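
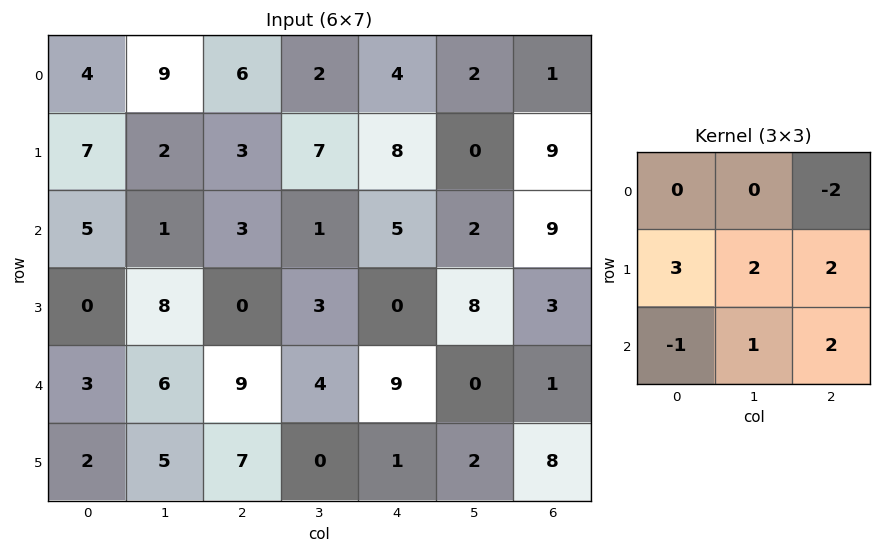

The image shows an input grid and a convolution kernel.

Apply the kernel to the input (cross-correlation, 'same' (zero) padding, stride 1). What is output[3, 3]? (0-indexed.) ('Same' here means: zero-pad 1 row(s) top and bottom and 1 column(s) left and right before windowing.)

The receptive field on the zero-padded input at this output position is [3 1 5 / 0 3 0 / 9 4 9]. Elementwise product with the kernel and sum: 5·-2 + 0·3 + 3·2 + 0·2 + 9·-1 + 4·1 + 9·2.

9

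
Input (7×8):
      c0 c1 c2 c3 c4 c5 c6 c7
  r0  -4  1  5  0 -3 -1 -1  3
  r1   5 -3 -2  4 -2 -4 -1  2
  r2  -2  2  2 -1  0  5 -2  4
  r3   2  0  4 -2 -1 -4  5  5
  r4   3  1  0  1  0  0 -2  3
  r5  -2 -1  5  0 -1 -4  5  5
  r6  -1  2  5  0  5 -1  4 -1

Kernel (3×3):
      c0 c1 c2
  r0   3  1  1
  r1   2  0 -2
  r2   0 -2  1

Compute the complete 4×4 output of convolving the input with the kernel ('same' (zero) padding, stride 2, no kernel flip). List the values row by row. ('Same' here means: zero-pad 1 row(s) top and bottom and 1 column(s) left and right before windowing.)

-15 10 2 -4
-6 -11 -8 -14
3 -8 -11 -13
-7 6 -3 -2

Output[0,0]: The receptive field on the zero-padded input at this output position is [0 0 0 / 0 -4 1 / 0 5 -3]. Elementwise product with the kernel and sum: 0·3 + 0·1 + 0·1 + 0·2 + 1·-2 + 5·-2 + -3·1.
Output[0,1]: The receptive field on the zero-padded input at this output position is [0 0 0 / 1 5 0 / -3 -2 4]. Elementwise product with the kernel and sum: 0·3 + 0·1 + 0·1 + 1·2 + 0·-2 + -2·-2 + 4·1.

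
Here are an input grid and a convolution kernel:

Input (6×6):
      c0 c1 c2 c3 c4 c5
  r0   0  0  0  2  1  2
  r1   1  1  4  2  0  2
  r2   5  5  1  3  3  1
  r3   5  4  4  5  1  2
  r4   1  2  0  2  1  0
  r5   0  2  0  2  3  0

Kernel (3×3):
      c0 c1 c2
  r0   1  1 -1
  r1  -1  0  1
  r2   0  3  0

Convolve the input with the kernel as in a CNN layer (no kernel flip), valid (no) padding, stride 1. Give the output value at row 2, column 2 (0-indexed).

The receptive field on the input at this output position is [1 3 3 / 4 5 1 / 0 2 1]. Elementwise product with the kernel and sum: 1·1 + 3·1 + 3·-1 + 4·-1 + 1·1 + 2·3.

4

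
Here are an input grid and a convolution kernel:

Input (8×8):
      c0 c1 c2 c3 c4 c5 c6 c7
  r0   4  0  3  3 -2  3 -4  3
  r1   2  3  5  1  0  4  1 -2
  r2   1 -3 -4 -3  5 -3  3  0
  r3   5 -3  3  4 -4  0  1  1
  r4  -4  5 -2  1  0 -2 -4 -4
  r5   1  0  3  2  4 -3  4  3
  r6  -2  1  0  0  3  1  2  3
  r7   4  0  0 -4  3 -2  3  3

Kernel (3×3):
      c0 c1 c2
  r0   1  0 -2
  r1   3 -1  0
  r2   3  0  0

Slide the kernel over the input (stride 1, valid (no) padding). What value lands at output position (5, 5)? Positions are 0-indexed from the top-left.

The receptive field on the input at this output position is [-3 4 3 / 1 2 3 / -2 3 3]. Elementwise product with the kernel and sum: -3·1 + 3·-2 + 1·3 + 2·-1 + -2·3.

-14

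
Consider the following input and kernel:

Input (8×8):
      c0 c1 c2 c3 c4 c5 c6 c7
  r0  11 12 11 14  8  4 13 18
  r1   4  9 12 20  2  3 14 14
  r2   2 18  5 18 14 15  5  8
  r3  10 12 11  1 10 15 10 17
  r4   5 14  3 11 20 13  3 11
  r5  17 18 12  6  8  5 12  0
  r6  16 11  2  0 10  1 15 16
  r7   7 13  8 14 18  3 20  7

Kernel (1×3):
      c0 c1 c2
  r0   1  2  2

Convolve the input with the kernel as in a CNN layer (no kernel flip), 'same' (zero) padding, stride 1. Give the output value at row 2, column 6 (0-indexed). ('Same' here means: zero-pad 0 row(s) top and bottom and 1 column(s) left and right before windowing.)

41

The receptive field on the zero-padded input at this output position is [15 5 8]. Elementwise product with the kernel and sum: 15·1 + 5·2 + 8·2.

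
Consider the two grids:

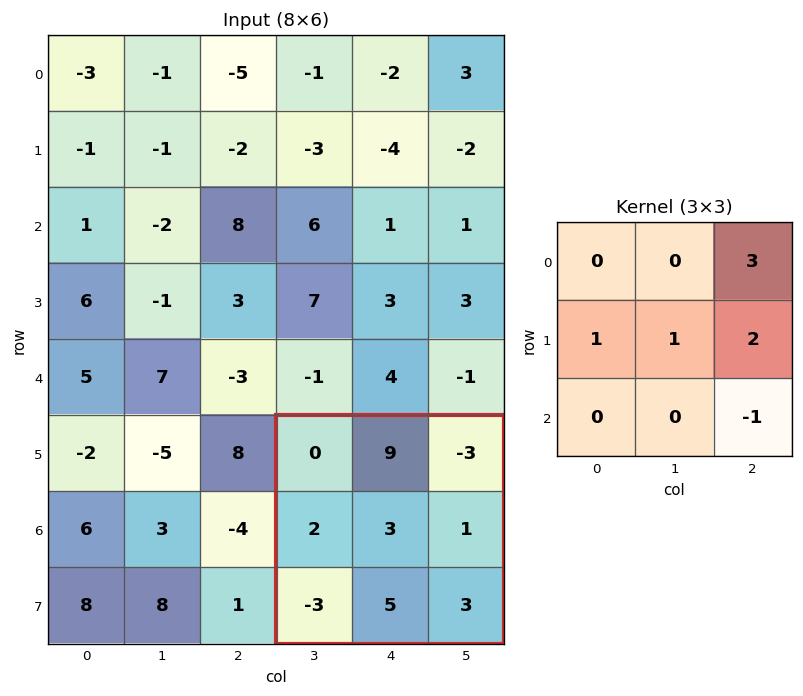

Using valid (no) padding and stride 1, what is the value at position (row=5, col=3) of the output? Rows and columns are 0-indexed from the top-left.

-5

The receptive field on the input at this output position is [0 9 -3 / 2 3 1 / -3 5 3]. Elementwise product with the kernel and sum: -3·3 + 2·1 + 3·1 + 1·2 + 3·-1.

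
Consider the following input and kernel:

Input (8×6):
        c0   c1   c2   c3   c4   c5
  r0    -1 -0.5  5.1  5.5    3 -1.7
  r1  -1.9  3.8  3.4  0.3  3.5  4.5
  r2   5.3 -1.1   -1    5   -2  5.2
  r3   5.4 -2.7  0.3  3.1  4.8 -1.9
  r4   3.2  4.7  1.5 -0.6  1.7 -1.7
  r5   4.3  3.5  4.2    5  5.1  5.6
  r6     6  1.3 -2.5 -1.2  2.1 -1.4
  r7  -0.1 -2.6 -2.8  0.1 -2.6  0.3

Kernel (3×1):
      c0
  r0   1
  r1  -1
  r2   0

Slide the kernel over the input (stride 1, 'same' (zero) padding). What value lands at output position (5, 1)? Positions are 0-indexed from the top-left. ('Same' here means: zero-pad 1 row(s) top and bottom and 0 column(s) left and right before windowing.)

The receptive field on the zero-padded input at this output position is [4.7 / 3.5 / 1.3]. Elementwise product with the kernel and sum: 4.7·1 + 3.5·-1.

1.2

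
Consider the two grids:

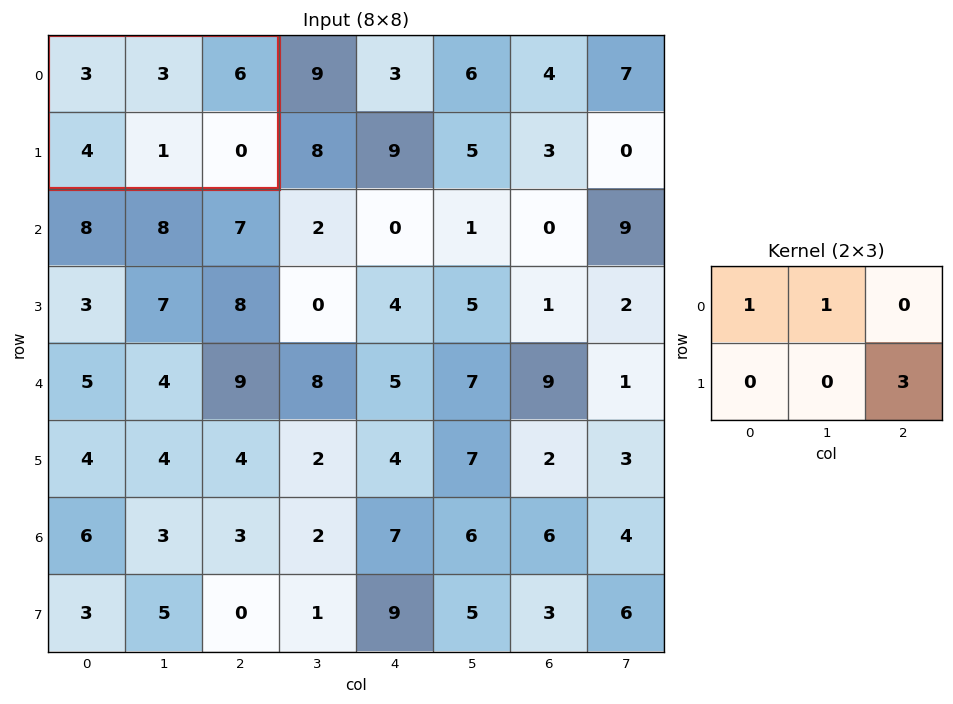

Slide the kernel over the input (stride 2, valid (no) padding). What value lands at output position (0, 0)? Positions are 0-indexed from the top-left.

6

The receptive field on the input at this output position is [3 3 6 / 4 1 0]. Elementwise product with the kernel and sum: 3·1 + 3·1 + 0·3.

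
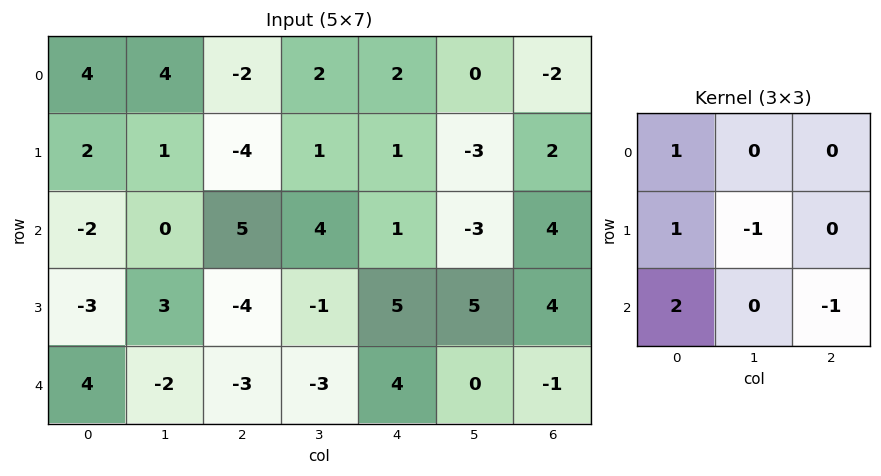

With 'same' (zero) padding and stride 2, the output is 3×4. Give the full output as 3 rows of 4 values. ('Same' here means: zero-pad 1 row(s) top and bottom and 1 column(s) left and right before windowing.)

-5 7 5 -4
-1 3 -3 0
-4 4 -8 6

Output[0,0]: The receptive field on the zero-padded input at this output position is [0 0 0 / 0 4 4 / 0 2 1]. Elementwise product with the kernel and sum: 0·1 + 0·1 + 4·-1 + 0·2 + 1·-1.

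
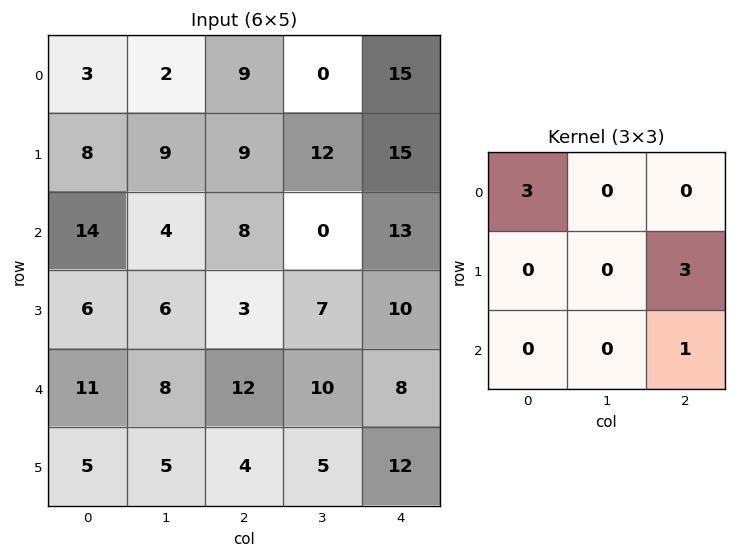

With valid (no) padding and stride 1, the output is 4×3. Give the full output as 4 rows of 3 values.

44 42 85
51 34 76
63 43 62
58 53 45

Output[0,0]: The receptive field on the input at this output position is [3 2 9 / 8 9 9 / 14 4 8]. Elementwise product with the kernel and sum: 3·3 + 9·3 + 8·1.
Output[0,1]: The receptive field on the input at this output position is [2 9 0 / 9 9 12 / 4 8 0]. Elementwise product with the kernel and sum: 2·3 + 12·3 + 0·1.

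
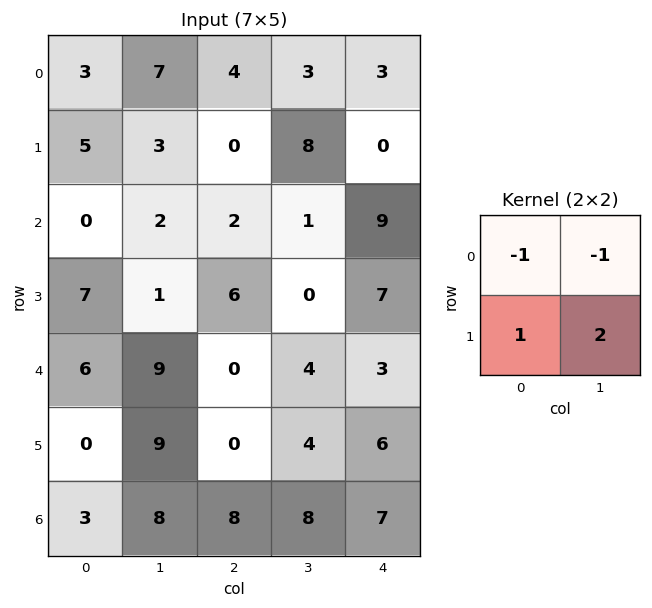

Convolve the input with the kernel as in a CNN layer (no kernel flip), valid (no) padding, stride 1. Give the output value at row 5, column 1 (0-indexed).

The receptive field on the input at this output position is [9 0 / 8 8]. Elementwise product with the kernel and sum: 9·-1 + 0·-1 + 8·1 + 8·2.

15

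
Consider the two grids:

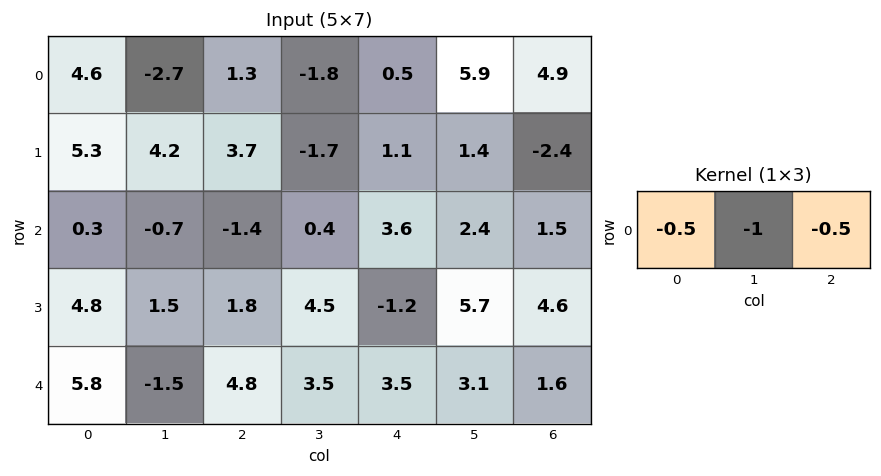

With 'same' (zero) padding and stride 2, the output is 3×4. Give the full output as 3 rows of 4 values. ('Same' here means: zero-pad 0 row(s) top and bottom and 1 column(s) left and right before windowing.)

Output[0,0]: The receptive field on the zero-padded input at this output position is [0 4.6 -2.7]. Elementwise product with the kernel and sum: 0·-0.5 + 4.6·-1 + -2.7·-0.5.

-3.25 0.95 -2.55 -7.85
0.05 1.55 -5 -2.7
-5.05 -5.8 -6.8 -3.15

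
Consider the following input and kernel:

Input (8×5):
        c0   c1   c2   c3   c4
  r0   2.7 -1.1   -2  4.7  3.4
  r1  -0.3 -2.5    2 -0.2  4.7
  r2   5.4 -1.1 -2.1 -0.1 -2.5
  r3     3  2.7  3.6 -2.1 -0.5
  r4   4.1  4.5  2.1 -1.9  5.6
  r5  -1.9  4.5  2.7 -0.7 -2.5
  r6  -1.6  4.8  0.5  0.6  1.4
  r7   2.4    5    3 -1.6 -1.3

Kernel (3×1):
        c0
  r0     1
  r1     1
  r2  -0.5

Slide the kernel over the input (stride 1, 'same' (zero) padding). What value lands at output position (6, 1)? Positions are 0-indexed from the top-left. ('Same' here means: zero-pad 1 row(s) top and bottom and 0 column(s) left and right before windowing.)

6.8

The receptive field on the zero-padded input at this output position is [4.5 / 4.8 / 5]. Elementwise product with the kernel and sum: 4.5·1 + 4.8·1 + 5·-0.5.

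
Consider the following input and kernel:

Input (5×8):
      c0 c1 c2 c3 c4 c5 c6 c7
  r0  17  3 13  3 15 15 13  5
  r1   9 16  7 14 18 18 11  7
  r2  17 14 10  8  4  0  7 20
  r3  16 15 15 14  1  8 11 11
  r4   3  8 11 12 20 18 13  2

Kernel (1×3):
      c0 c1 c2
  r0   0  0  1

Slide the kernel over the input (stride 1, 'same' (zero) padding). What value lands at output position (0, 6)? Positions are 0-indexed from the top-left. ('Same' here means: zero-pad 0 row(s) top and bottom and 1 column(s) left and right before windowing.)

The receptive field on the zero-padded input at this output position is [15 13 5]. Elementwise product with the kernel and sum: 5·1.

5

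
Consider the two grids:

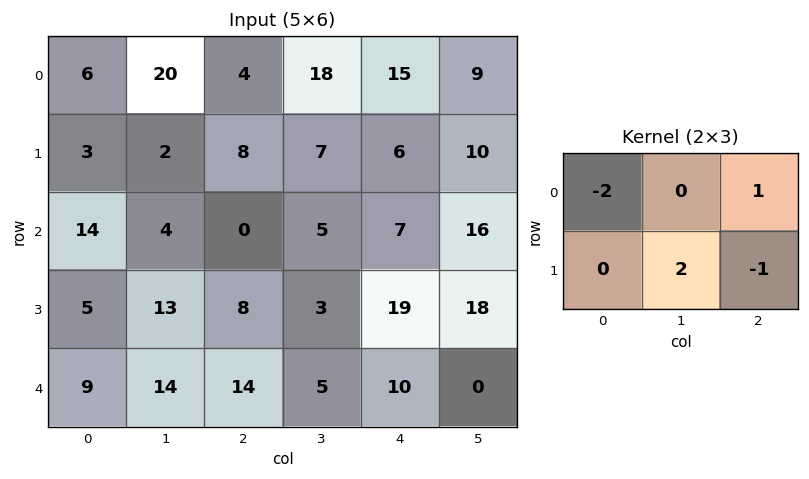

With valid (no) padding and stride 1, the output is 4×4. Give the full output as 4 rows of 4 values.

Output[0,0]: The receptive field on the input at this output position is [6 20 4 / 3 2 8]. Elementwise product with the kernel and sum: 6·-2 + 4·1 + 2·2 + 8·-1.
Output[0,1]: The receptive field on the input at this output position is [20 4 18 / 2 8 7]. Elementwise product with the kernel and sum: 20·-2 + 18·1 + 8·2 + 7·-1.

-12 -13 15 -25
10 -2 -7 -6
-10 10 -6 26
12 0 3 32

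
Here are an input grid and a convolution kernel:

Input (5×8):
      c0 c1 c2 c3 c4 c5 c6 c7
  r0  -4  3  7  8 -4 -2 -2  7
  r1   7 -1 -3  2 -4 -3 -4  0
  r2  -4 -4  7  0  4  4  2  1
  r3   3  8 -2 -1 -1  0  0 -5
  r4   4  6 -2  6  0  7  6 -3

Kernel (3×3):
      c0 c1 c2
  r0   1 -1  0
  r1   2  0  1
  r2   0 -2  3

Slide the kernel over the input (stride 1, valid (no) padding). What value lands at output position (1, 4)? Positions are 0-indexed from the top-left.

The receptive field on the input at this output position is [-4 -3 -4 / 4 4 2 / -1 0 0]. Elementwise product with the kernel and sum: -4·1 + -3·-1 + 4·2 + 2·1 + 0·-2 + 0·3.

9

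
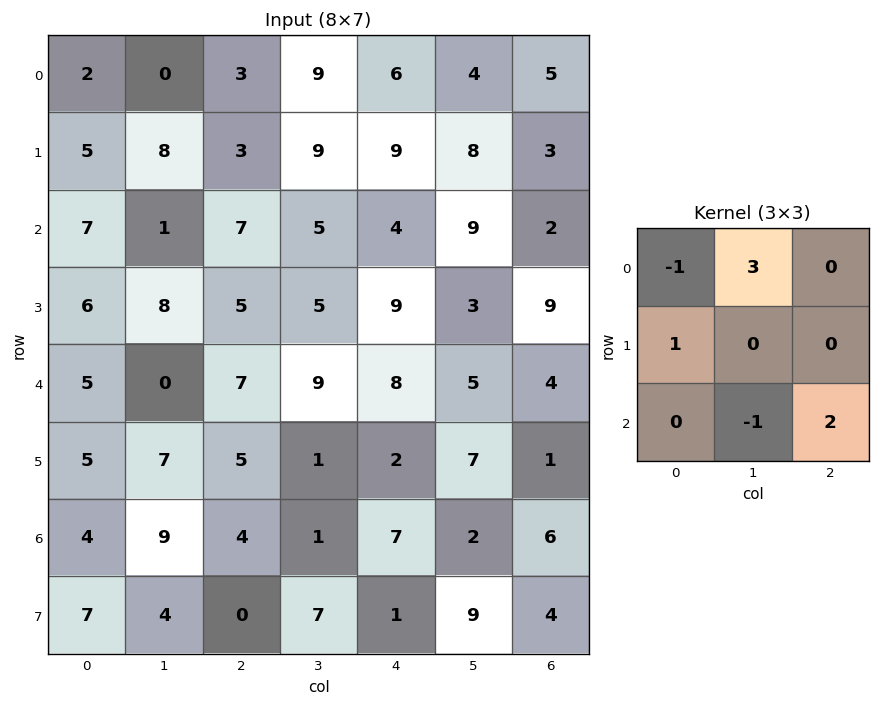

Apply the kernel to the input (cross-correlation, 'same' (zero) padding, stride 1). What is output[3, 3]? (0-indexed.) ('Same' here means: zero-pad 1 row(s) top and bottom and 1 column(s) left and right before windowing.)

The receptive field on the zero-padded input at this output position is [7 5 4 / 5 5 9 / 7 9 8]. Elementwise product with the kernel and sum: 7·-1 + 5·3 + 5·1 + 9·-1 + 8·2.

20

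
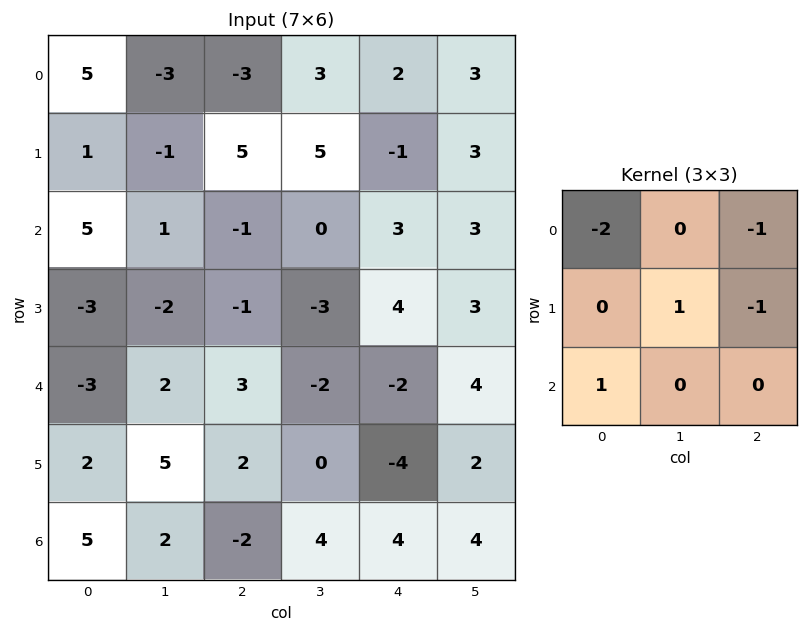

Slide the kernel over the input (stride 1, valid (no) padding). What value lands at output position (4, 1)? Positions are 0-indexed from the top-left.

The receptive field on the input at this output position is [2 3 -2 / 5 2 0 / 2 -2 4]. Elementwise product with the kernel and sum: 2·-2 + -2·-1 + 2·1 + 0·-1 + 2·1.

2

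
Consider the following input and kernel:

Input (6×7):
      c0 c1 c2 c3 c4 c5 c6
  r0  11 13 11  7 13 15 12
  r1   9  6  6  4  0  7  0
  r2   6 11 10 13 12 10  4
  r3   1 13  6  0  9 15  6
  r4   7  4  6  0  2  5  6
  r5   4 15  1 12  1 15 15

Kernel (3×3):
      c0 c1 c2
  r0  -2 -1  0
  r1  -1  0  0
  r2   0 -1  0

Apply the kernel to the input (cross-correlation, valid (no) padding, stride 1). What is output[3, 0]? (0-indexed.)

The receptive field on the input at this output position is [1 13 6 / 7 4 6 / 4 15 1]. Elementwise product with the kernel and sum: 1·-2 + 13·-1 + 7·-1 + 15·-1.

-37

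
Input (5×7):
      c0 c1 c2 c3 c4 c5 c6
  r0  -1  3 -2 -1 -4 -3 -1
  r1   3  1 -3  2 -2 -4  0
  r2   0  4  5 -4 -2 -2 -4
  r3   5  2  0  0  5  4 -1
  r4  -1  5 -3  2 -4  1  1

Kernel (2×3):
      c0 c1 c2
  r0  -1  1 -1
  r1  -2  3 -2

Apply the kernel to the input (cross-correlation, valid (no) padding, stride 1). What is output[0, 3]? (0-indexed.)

-2

The receptive field on the input at this output position is [-1 -4 -3 / 2 -2 -4]. Elementwise product with the kernel and sum: -1·-1 + -4·1 + -3·-1 + 2·-2 + -2·3 + -4·-2.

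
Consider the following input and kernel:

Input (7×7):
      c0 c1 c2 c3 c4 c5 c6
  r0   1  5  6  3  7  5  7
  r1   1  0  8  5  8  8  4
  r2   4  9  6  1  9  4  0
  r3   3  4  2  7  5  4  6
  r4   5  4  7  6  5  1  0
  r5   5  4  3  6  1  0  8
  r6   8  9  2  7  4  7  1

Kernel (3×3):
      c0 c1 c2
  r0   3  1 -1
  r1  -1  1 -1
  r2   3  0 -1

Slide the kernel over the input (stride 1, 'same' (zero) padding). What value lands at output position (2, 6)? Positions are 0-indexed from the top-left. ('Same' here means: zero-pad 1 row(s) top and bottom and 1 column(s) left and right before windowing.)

The receptive field on the zero-padded input at this output position is [8 4 0 / 4 0 0 / 4 6 0]. Elementwise product with the kernel and sum: 8·3 + 4·1 + 0·-1 + 4·-1 + 0·1 + 0·-1 + 4·3 + 0·-1.

36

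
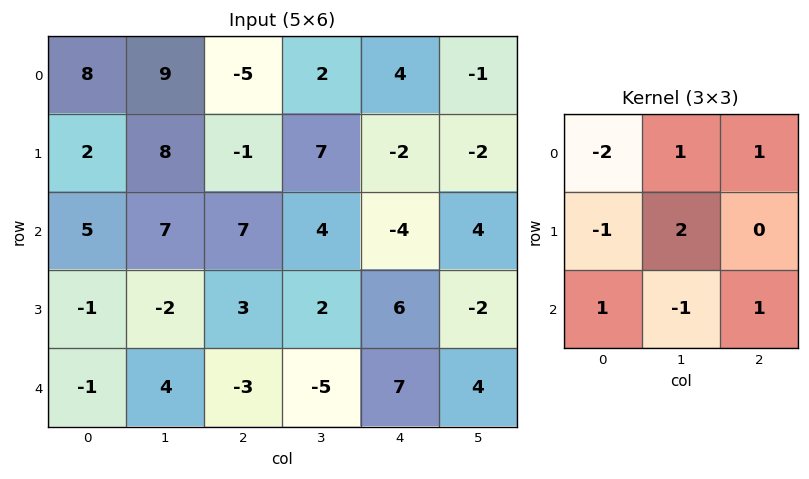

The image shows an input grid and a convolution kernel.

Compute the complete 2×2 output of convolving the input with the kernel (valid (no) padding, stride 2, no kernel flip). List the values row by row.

7 30
-7 -4

Output[0,0]: The receptive field on the input at this output position is [8 9 -5 / 2 8 -1 / 5 7 7]. Elementwise product with the kernel and sum: 8·-2 + 9·1 + -5·1 + 2·-1 + 8·2 + 5·1 + 7·-1 + 7·1.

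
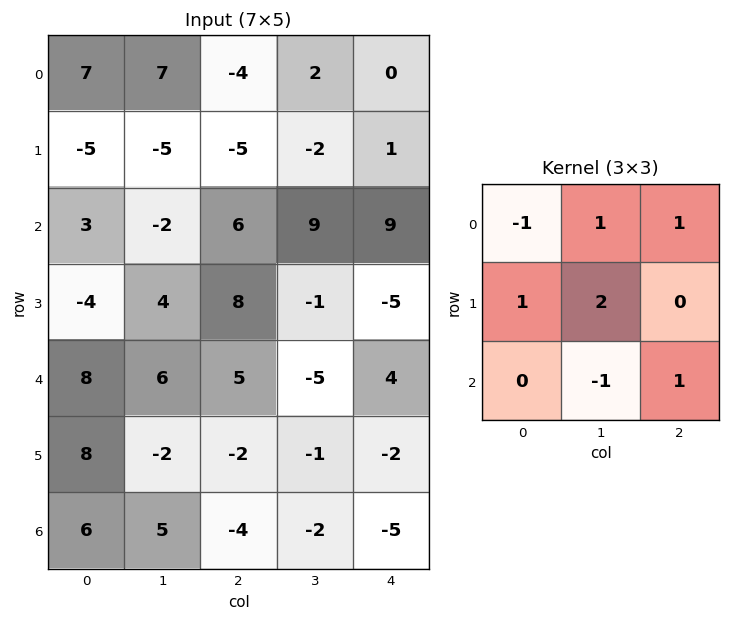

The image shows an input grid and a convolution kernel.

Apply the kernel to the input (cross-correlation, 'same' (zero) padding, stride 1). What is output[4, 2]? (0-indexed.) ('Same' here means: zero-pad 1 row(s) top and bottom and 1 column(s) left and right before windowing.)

20

The receptive field on the zero-padded input at this output position is [4 8 -1 / 6 5 -5 / -2 -2 -1]. Elementwise product with the kernel and sum: 4·-1 + 8·1 + -1·1 + 6·1 + 5·2 + -2·-1 + -1·1.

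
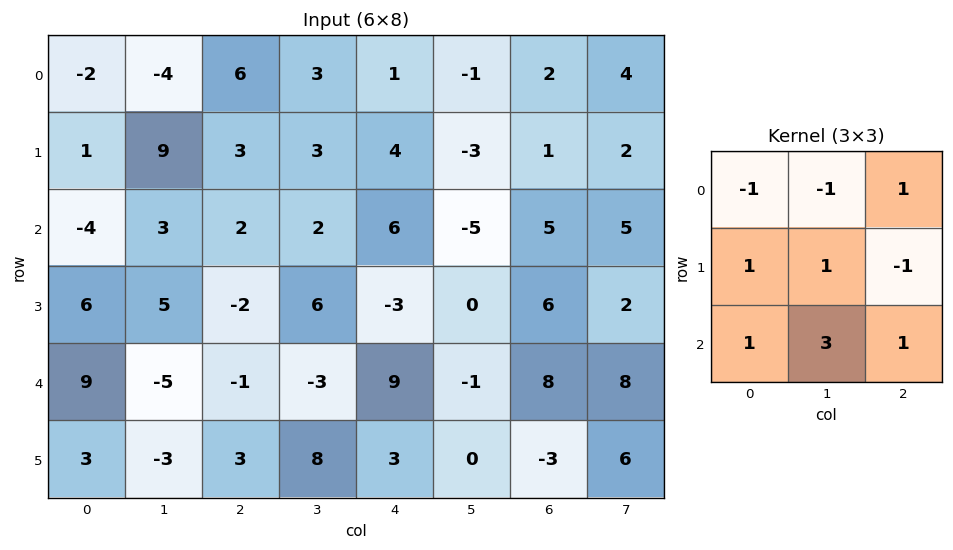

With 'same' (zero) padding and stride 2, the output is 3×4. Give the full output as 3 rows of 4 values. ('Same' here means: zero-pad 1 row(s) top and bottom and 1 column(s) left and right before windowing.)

14 20 17 -1
24 -1 0 19
19 14 21 -8

Output[0,0]: The receptive field on the zero-padded input at this output position is [0 0 0 / 0 -2 -4 / 0 1 9]. Elementwise product with the kernel and sum: 0·-1 + 0·-1 + 0·1 + 0·1 + -2·1 + -4·-1 + 0·1 + 1·3 + 9·1.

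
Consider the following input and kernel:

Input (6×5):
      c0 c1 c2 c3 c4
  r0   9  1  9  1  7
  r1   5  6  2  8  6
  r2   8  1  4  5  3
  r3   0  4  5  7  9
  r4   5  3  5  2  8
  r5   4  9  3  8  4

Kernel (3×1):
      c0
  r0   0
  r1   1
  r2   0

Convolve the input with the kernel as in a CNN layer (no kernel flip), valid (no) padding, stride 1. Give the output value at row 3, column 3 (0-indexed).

2

The receptive field on the input at this output position is [7 / 2 / 8]. Elementwise product with the kernel and sum: 2·1.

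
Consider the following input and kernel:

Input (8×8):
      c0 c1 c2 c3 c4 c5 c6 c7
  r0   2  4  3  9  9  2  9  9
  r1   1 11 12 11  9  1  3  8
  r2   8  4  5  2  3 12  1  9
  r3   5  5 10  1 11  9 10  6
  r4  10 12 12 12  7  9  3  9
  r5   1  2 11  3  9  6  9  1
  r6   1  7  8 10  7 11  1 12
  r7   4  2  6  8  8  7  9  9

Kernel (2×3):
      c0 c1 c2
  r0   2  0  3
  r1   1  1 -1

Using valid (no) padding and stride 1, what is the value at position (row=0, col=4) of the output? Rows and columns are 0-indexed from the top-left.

The receptive field on the input at this output position is [9 2 9 / 9 1 3]. Elementwise product with the kernel and sum: 9·2 + 9·3 + 9·1 + 1·1 + 3·-1.

52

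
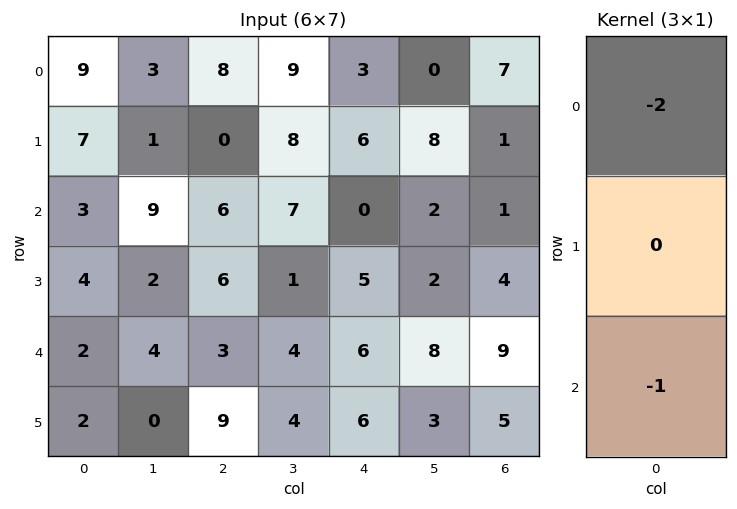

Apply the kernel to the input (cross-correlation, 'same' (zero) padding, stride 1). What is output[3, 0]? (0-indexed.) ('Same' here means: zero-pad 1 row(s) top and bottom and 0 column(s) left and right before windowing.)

-8

The receptive field on the zero-padded input at this output position is [3 / 4 / 2]. Elementwise product with the kernel and sum: 3·-2 + 2·-1.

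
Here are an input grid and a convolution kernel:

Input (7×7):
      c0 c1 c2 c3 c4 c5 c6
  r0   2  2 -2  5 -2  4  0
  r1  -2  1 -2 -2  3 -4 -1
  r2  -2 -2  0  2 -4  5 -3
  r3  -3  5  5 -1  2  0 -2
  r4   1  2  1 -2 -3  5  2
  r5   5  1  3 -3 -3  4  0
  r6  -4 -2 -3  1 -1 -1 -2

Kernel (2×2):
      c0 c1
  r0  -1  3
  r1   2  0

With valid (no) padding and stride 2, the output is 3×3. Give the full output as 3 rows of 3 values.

Output[0,0]: The receptive field on the input at this output position is [2 2 / -2 1]. Elementwise product with the kernel and sum: 2·-1 + 2·3 + -2·2.
Output[0,1]: The receptive field on the input at this output position is [-2 5 / -2 -2]. Elementwise product with the kernel and sum: -2·-1 + 5·3 + -2·2.

0 13 20
-10 16 23
15 -1 12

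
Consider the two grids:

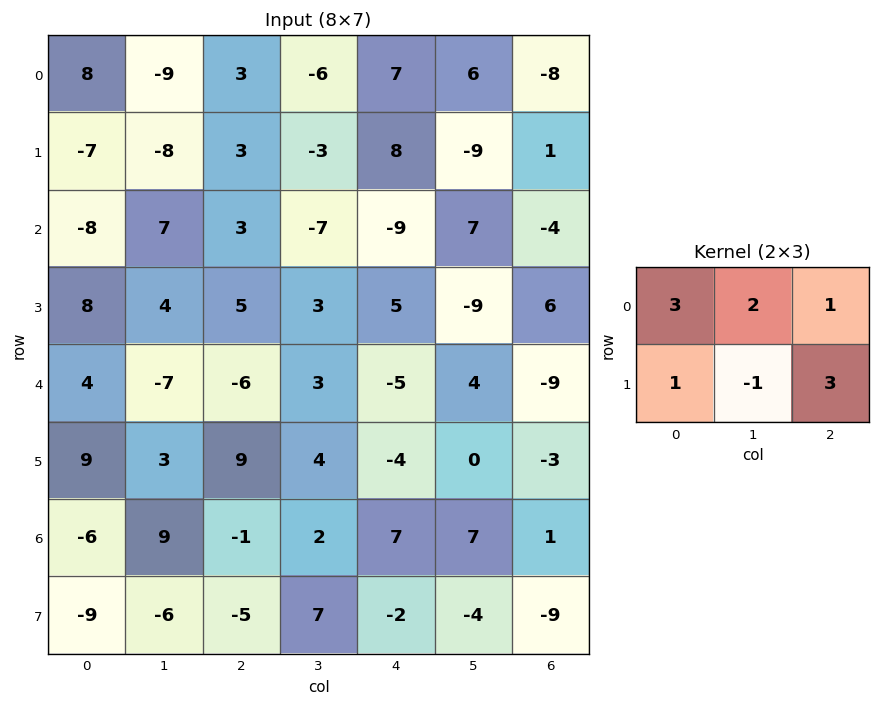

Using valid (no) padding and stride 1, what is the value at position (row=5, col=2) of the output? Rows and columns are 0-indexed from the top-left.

49

The receptive field on the input at this output position is [9 4 -4 / -1 2 7]. Elementwise product with the kernel and sum: 9·3 + 4·2 + -4·1 + -1·1 + 2·-1 + 7·3.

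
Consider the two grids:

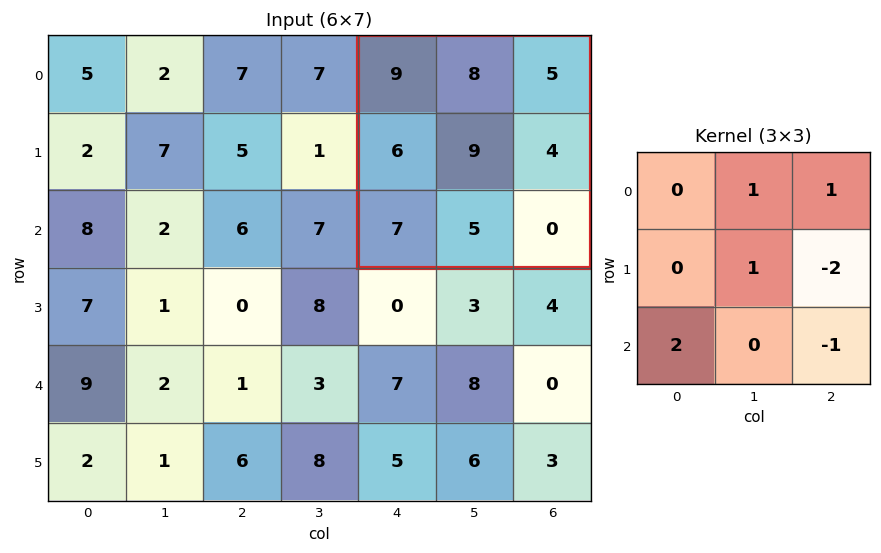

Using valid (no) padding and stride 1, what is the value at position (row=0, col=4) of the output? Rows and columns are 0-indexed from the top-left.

The receptive field on the input at this output position is [9 8 5 / 6 9 4 / 7 5 0]. Elementwise product with the kernel and sum: 8·1 + 5·1 + 9·1 + 4·-2 + 7·2 + 0·-1.

28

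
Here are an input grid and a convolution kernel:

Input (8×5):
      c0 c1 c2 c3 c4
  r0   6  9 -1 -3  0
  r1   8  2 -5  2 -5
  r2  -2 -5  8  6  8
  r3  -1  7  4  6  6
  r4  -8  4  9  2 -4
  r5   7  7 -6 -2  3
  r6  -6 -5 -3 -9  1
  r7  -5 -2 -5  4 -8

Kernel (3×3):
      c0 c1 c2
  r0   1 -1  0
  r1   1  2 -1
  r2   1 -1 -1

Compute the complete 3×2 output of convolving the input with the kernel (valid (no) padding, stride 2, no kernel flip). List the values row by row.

Output[0,0]: The receptive field on the input at this output position is [6 9 -1 / 8 2 -5 / -2 -5 8]. Elementwise product with the kernel and sum: 6·1 + 9·-1 + 8·1 + 2·2 + -5·-1 + -2·1 + -5·-1 + 8·-1.

9 0
-9 23
17 -1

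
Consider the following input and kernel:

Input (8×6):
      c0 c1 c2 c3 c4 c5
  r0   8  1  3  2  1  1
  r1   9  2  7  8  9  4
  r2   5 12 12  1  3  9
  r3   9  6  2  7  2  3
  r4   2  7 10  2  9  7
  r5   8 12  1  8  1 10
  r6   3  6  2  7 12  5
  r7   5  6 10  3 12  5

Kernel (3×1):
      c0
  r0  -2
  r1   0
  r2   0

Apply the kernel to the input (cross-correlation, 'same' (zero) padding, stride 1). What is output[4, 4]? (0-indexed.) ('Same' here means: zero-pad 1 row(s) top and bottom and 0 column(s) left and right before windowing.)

The receptive field on the zero-padded input at this output position is [2 / 9 / 1]. Elementwise product with the kernel and sum: 2·-2.

-4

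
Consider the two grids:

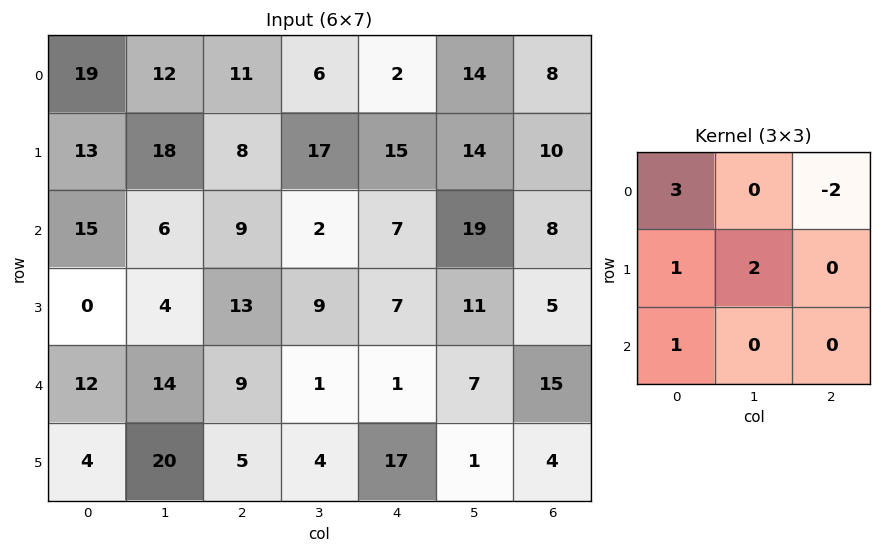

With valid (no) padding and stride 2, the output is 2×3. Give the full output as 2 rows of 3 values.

Output[0,0]: The receptive field on the input at this output position is [19 12 11 / 13 18 8 / 15 6 9]. Elementwise product with the kernel and sum: 19·3 + 11·-2 + 13·1 + 18·2 + 15·1.

99 80 40
47 53 35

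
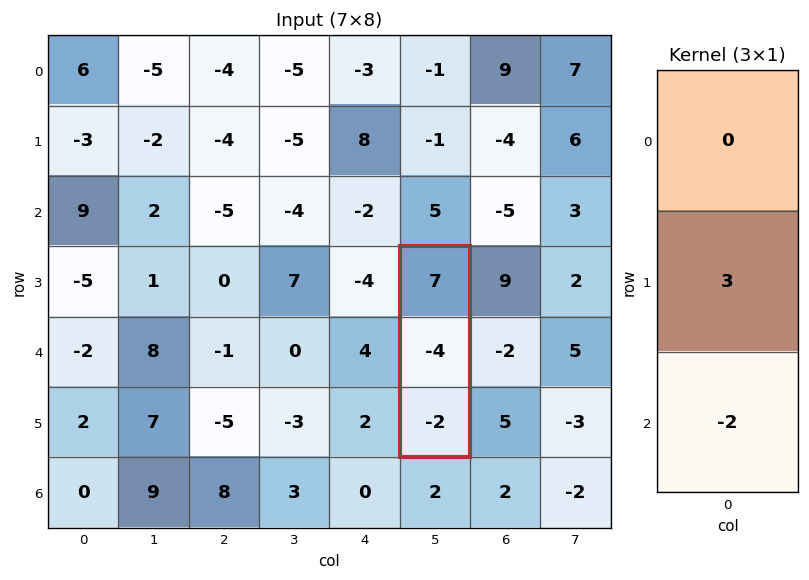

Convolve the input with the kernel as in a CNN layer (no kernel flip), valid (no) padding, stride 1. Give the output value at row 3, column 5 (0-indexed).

-8

The receptive field on the input at this output position is [7 / -4 / -2]. Elementwise product with the kernel and sum: -4·3 + -2·-2.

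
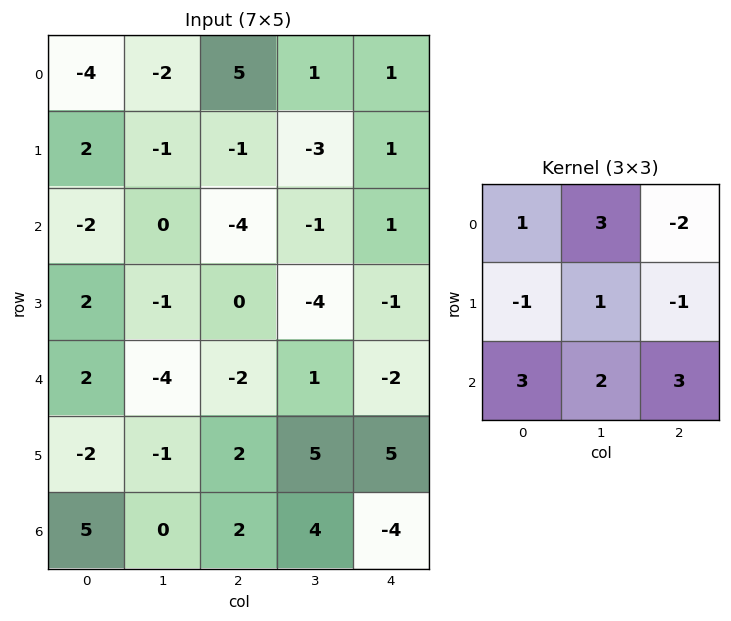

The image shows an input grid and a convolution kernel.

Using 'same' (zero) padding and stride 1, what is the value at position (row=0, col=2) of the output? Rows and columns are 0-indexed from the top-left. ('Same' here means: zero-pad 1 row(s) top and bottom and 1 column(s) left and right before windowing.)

-8

The receptive field on the zero-padded input at this output position is [0 0 0 / -2 5 1 / -1 -1 -3]. Elementwise product with the kernel and sum: 0·1 + 0·3 + 0·-2 + -2·-1 + 5·1 + 1·-1 + -1·3 + -1·2 + -3·3.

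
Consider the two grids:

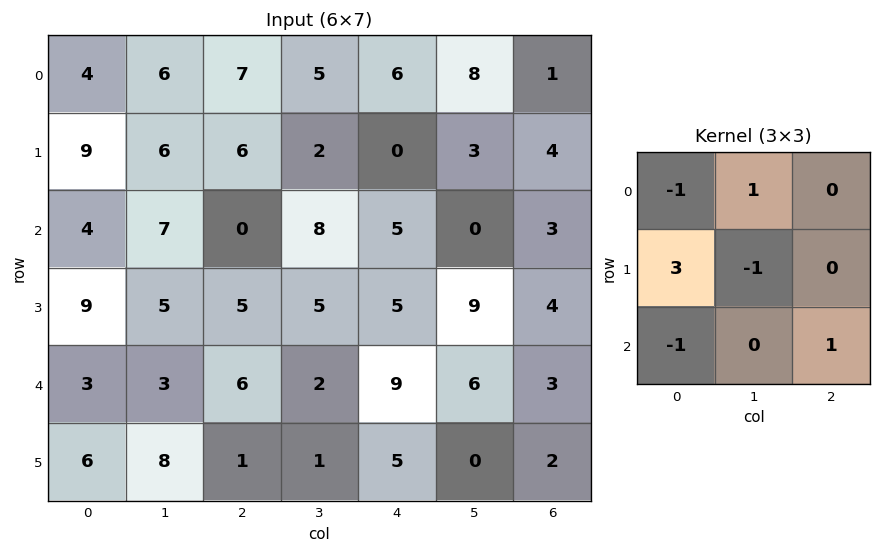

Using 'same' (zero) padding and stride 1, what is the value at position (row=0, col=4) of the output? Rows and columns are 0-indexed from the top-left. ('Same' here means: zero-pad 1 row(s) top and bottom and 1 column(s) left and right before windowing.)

10

The receptive field on the zero-padded input at this output position is [0 0 0 / 5 6 8 / 2 0 3]. Elementwise product with the kernel and sum: 0·-1 + 0·1 + 5·3 + 6·-1 + 2·-1 + 3·1.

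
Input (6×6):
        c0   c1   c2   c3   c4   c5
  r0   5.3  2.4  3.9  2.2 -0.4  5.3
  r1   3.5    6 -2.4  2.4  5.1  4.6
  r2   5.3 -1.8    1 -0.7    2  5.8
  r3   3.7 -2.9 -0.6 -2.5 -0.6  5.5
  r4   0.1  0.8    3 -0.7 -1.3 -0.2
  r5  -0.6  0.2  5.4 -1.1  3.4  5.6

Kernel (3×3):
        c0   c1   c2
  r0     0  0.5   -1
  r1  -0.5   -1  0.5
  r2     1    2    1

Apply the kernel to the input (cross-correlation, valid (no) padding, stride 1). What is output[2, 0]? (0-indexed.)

3.55

The receptive field on the input at this output position is [5.3 -1.8 1 / 3.7 -2.9 -0.6 / 0.1 0.8 3]. Elementwise product with the kernel and sum: -1.8·0.5 + 1·-1 + 3.7·-0.5 + -2.9·-1 + -0.6·0.5 + 0.1·1 + 0.8·2 + 3·1.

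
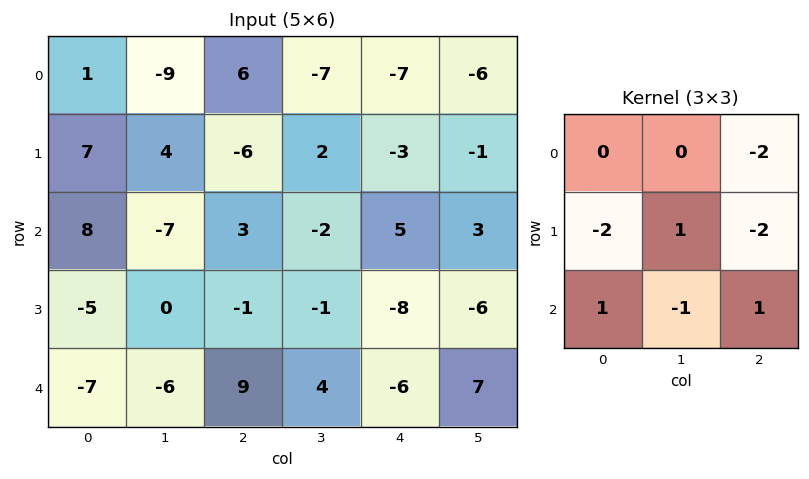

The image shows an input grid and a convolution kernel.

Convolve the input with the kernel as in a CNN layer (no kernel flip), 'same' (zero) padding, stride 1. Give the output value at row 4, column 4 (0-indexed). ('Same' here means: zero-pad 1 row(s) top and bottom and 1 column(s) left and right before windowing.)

-16

The receptive field on the zero-padded input at this output position is [-1 -8 -6 / 4 -6 7 / 0 0 0]. Elementwise product with the kernel and sum: -6·-2 + 4·-2 + -6·1 + 7·-2 + 0·1 + 0·-1 + 0·1.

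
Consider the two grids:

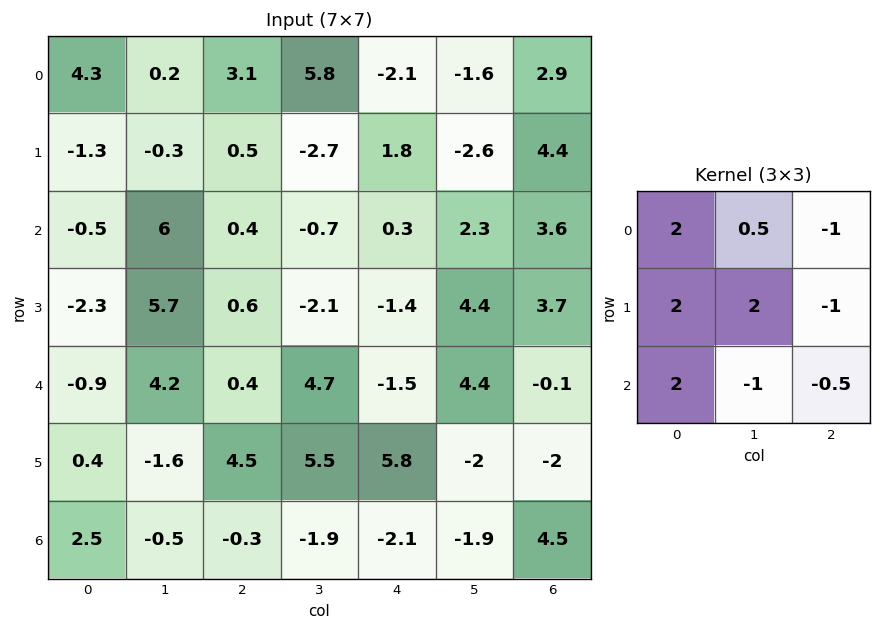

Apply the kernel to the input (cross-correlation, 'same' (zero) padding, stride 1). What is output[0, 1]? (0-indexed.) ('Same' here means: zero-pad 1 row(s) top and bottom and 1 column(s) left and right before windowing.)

The receptive field on the zero-padded input at this output position is [0 0 0 / 4.3 0.2 3.1 / -1.3 -0.3 0.5]. Elementwise product with the kernel and sum: 0·2 + 0·0.5 + 0·-1 + 4.3·2 + 0.2·2 + 3.1·-1 + -1.3·2 + -0.3·-1 + 0.5·-0.5.

3.35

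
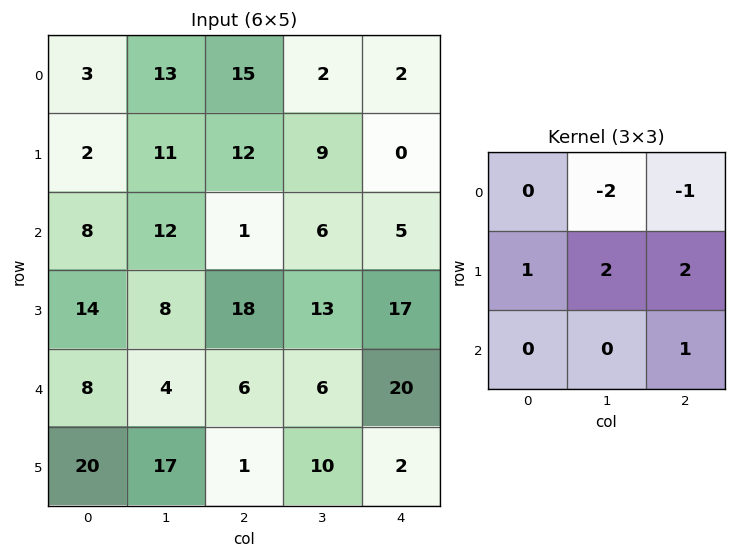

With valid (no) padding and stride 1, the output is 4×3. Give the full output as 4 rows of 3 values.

Output[0,0]: The receptive field on the input at this output position is [3 13 15 / 2 11 12 / 8 12 1]. Elementwise product with the kernel and sum: 13·-2 + 15·-1 + 2·1 + 11·2 + 12·2 + 1·1.

8 27 29
18 6 22
47 68 81
-5 -11 17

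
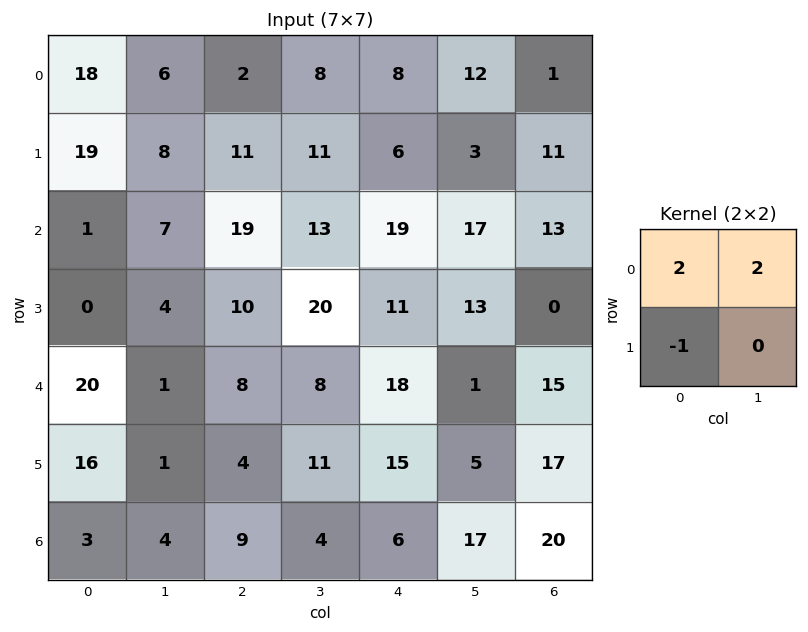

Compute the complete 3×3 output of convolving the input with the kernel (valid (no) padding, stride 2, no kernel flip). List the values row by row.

29 9 34
16 54 61
26 28 23

Output[0,0]: The receptive field on the input at this output position is [18 6 / 19 8]. Elementwise product with the kernel and sum: 18·2 + 6·2 + 19·-1.
Output[0,1]: The receptive field on the input at this output position is [2 8 / 11 11]. Elementwise product with the kernel and sum: 2·2 + 8·2 + 11·-1.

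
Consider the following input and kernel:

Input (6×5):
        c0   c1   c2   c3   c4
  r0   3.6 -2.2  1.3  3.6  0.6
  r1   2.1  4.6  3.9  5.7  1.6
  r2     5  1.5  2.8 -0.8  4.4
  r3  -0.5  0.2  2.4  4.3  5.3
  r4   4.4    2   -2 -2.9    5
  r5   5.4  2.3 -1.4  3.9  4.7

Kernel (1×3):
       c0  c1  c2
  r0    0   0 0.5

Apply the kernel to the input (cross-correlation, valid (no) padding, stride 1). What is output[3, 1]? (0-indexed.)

2.15

The receptive field on the input at this output position is [0.2 2.4 4.3]. Elementwise product with the kernel and sum: 4.3·0.5.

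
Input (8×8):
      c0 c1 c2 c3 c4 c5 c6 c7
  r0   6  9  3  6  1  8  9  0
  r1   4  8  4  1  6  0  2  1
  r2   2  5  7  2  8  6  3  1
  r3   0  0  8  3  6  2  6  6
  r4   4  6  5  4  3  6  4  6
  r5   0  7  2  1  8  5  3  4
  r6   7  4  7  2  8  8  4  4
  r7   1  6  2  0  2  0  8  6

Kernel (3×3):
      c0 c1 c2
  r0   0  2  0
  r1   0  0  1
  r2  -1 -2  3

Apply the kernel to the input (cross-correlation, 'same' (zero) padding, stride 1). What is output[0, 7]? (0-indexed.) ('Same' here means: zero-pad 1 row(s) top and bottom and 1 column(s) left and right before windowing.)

-4

The receptive field on the zero-padded input at this output position is [0 0 0 / 9 0 0 / 2 1 0]. Elementwise product with the kernel and sum: 0·2 + 0·1 + 2·-1 + 1·-2 + 0·3.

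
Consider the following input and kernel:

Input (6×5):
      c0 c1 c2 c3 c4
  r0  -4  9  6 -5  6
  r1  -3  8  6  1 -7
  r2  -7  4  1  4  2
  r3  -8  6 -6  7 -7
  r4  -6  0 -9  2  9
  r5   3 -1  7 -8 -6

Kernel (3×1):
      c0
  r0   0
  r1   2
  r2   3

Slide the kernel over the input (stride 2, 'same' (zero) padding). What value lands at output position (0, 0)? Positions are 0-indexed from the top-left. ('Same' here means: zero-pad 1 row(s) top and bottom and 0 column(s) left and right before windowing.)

The receptive field on the zero-padded input at this output position is [0 / -4 / -3]. Elementwise product with the kernel and sum: -4·2 + -3·3.

-17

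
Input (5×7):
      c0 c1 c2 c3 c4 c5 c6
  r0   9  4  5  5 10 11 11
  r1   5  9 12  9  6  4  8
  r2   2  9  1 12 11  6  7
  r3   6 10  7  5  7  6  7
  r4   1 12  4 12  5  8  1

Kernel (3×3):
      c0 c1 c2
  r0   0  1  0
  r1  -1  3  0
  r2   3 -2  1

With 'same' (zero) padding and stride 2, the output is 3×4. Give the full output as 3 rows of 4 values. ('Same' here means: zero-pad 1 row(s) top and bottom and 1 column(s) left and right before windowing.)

Output[0,0]: The receptive field on the zero-padded input at this output position is [0 0 0 / 0 9 4 / 0 5 9]. Elementwise product with the kernel and sum: 0·1 + 0·-1 + 9·3 + 0·3 + 5·-2 + 9·1.

26 23 44 18
9 27 34 27
9 7 10 2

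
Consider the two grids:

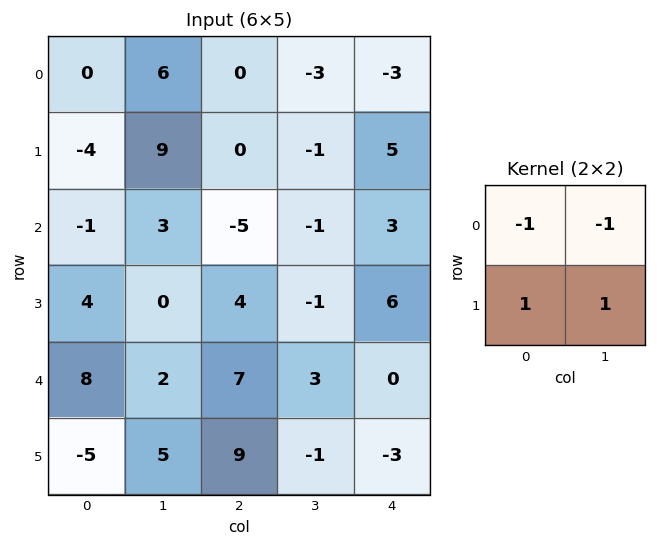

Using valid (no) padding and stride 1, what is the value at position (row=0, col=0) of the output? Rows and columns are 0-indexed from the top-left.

The receptive field on the input at this output position is [0 6 / -4 9]. Elementwise product with the kernel and sum: 0·-1 + 6·-1 + -4·1 + 9·1.

-1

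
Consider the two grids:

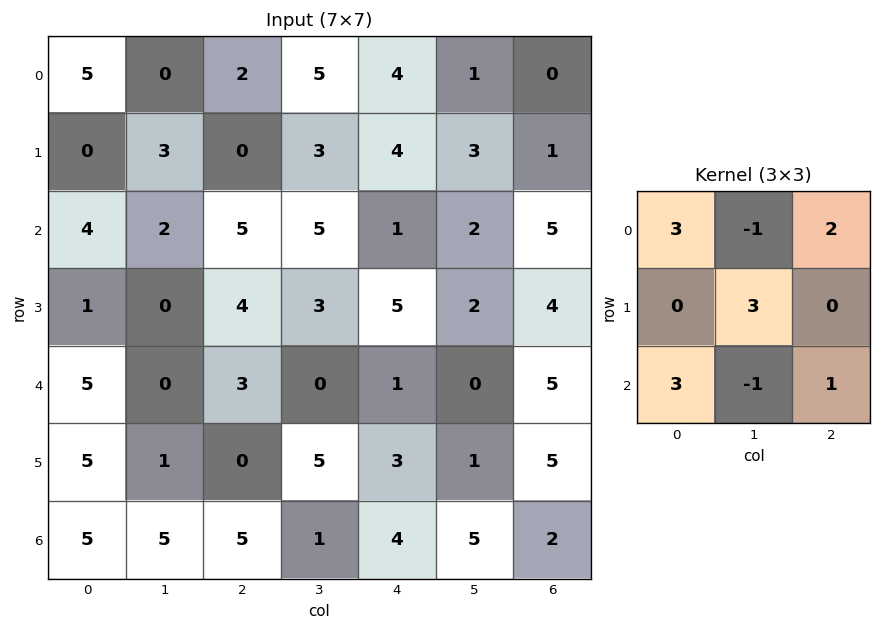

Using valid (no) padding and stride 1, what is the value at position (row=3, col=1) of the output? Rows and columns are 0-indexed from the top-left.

The receptive field on the input at this output position is [0 4 3 / 0 3 0 / 1 0 5]. Elementwise product with the kernel and sum: 0·3 + 4·-1 + 3·2 + 3·3 + 1·3 + 0·-1 + 5·1.

19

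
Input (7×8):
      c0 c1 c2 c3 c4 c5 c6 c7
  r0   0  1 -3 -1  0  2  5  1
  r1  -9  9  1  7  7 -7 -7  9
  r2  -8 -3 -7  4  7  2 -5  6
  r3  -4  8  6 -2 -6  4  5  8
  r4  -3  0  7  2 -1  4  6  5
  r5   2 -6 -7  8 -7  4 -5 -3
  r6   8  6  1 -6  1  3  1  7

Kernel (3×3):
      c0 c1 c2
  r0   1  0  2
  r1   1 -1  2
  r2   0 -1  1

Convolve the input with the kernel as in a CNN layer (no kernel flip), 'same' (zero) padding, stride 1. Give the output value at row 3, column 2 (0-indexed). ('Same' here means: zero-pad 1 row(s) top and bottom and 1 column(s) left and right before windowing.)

The receptive field on the zero-padded input at this output position is [-3 -7 4 / 8 6 -2 / 0 7 2]. Elementwise product with the kernel and sum: -3·1 + 4·2 + 8·1 + 6·-1 + -2·2 + 7·-1 + 2·1.

-2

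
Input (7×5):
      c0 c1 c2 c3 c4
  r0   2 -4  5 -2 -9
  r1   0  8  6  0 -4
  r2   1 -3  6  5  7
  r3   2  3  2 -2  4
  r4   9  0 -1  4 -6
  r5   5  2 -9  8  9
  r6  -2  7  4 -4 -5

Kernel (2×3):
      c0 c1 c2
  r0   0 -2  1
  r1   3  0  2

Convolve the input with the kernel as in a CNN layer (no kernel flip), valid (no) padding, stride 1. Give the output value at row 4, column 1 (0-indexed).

The receptive field on the input at this output position is [0 -1 4 / 2 -9 8]. Elementwise product with the kernel and sum: -1·-2 + 4·1 + 2·3 + 8·2.

28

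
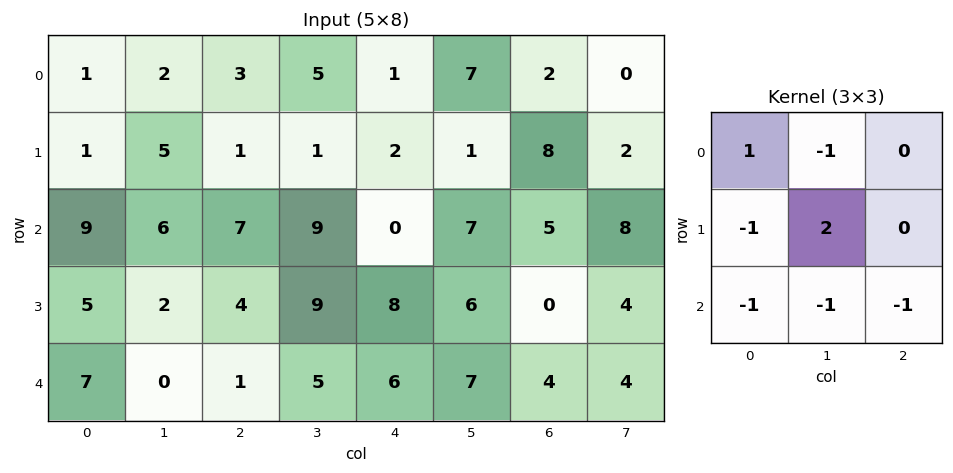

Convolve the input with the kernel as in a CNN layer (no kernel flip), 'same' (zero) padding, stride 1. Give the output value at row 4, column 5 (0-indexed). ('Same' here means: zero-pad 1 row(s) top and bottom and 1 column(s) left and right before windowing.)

The receptive field on the zero-padded input at this output position is [8 6 0 / 6 7 4 / 0 0 0]. Elementwise product with the kernel and sum: 8·1 + 6·-1 + 6·-1 + 7·2 + 0·-1 + 0·-1 + 0·-1.

10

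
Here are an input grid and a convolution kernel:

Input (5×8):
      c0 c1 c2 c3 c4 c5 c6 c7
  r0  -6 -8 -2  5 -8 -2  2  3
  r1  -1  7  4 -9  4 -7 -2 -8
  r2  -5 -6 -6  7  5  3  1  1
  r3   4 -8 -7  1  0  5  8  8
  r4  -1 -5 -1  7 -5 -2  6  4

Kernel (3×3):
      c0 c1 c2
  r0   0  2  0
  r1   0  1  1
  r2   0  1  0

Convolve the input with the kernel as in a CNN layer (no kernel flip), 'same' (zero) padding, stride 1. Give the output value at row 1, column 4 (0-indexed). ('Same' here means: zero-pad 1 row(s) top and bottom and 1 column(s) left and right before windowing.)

-14

The receptive field on the zero-padded input at this output position is [5 -8 -2 / -9 4 -7 / 7 5 3]. Elementwise product with the kernel and sum: -8·2 + 4·1 + -7·1 + 5·1.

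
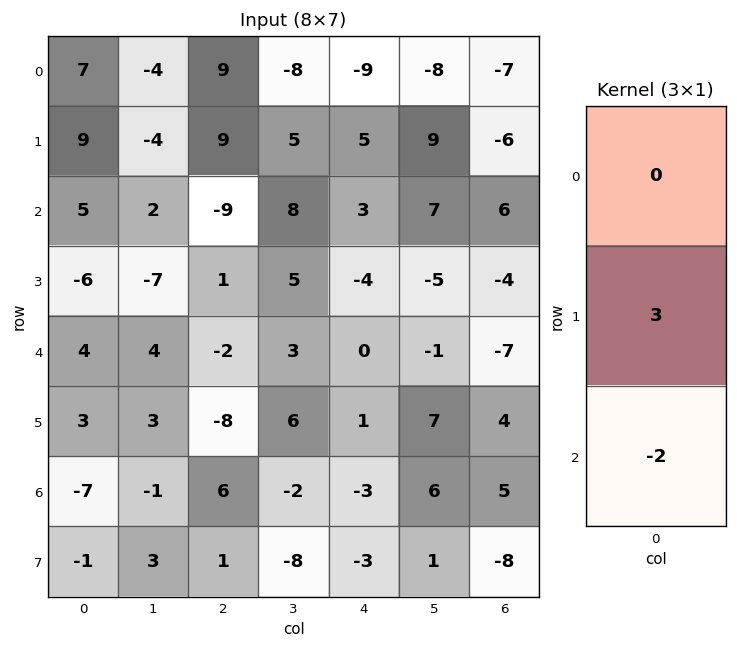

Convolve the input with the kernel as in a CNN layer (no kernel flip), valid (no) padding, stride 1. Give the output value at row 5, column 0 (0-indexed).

-19

The receptive field on the input at this output position is [3 / -7 / -1]. Elementwise product with the kernel and sum: -7·3 + -1·-2.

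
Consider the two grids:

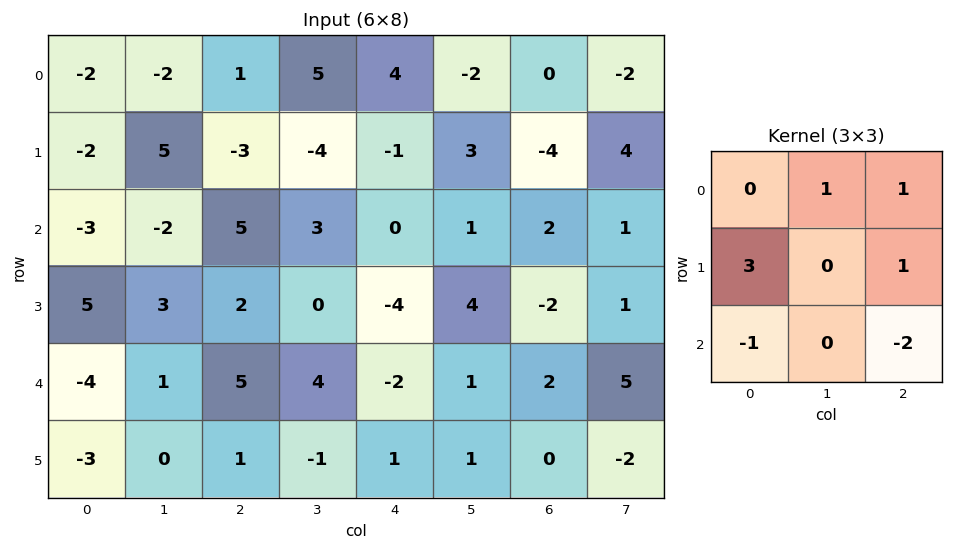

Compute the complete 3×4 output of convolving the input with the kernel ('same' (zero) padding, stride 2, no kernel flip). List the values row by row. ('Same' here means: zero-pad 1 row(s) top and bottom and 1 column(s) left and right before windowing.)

Output[0,0]: The receptive field on the zero-padded input at this output position is [0 0 0 / 0 -2 -2 / 0 -2 5]. Elementwise product with the kernel and sum: 0·1 + 0·1 + 0·3 + -2·1 + 0·-1 + 5·-2.
Output[0,1]: The receptive field on the zero-padded input at this output position is [0 0 0 / -2 1 5 / 5 -3 -4]. Elementwise product with the kernel and sum: 0·1 + 0·1 + -2·3 + 5·1 + 5·-1 + -4·-2.

-12 2 11 -19
-5 -13 4 -2
9 11 12 10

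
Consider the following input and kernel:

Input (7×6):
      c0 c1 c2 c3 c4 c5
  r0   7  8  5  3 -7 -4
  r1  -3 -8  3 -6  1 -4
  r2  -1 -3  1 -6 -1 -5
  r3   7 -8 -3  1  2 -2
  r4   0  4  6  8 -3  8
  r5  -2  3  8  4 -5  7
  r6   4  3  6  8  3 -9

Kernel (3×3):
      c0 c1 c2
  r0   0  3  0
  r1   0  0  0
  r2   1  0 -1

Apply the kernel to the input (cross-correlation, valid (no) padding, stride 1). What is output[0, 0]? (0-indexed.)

The receptive field on the input at this output position is [7 8 5 / -3 -8 3 / -1 -3 1]. Elementwise product with the kernel and sum: 8·3 + -1·1 + 1·-1.

22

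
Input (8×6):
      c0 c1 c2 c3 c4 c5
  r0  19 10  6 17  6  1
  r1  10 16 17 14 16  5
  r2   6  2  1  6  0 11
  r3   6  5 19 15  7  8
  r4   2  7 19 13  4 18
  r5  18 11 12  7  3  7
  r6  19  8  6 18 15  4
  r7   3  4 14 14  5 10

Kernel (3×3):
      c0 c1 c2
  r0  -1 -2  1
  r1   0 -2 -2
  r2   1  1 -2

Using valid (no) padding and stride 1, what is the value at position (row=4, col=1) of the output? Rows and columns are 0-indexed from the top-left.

-92

The receptive field on the input at this output position is [7 19 13 / 11 12 7 / 8 6 18]. Elementwise product with the kernel and sum: 7·-1 + 19·-2 + 13·1 + 12·-2 + 7·-2 + 8·1 + 6·1 + 18·-2.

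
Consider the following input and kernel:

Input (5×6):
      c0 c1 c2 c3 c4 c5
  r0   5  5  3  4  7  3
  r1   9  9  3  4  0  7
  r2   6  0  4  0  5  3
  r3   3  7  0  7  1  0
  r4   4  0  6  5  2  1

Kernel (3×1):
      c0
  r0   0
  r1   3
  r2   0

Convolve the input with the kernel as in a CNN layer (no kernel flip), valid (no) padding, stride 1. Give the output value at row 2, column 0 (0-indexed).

9

The receptive field on the input at this output position is [6 / 3 / 4]. Elementwise product with the kernel and sum: 3·3.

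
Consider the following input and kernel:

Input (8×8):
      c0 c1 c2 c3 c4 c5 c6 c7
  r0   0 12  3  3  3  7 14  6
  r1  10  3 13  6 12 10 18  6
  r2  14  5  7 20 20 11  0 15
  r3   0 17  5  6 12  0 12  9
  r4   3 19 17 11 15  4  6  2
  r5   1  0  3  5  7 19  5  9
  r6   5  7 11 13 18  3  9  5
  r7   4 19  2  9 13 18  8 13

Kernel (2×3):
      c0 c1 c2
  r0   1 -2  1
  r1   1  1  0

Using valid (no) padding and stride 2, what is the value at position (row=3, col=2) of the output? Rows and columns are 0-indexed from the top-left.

52

The receptive field on the input at this output position is [18 3 9 / 13 18 8]. Elementwise product with the kernel and sum: 18·1 + 3·-2 + 9·1 + 13·1 + 18·1.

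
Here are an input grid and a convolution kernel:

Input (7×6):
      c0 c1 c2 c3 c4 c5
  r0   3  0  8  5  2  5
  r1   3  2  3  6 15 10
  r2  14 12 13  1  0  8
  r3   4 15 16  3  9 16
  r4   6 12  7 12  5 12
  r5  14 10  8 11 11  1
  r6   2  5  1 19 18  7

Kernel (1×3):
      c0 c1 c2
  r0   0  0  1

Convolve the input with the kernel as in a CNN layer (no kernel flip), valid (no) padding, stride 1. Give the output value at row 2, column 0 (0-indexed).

The receptive field on the input at this output position is [14 12 13]. Elementwise product with the kernel and sum: 13·1.

13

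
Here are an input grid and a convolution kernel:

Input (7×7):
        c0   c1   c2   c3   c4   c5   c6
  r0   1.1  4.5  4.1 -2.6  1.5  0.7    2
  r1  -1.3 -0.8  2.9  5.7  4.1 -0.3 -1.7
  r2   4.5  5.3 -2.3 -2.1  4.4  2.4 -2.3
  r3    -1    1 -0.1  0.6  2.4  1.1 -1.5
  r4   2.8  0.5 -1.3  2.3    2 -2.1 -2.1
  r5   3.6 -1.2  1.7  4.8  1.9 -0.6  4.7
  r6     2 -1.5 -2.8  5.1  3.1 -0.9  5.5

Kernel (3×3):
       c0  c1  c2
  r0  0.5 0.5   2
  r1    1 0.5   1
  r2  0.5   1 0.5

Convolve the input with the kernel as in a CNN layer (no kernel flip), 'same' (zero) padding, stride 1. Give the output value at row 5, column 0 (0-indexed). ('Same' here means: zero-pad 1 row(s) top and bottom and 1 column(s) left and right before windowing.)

The receptive field on the zero-padded input at this output position is [0 2.8 0.5 / 0 3.6 -1.2 / 0 2 -1.5]. Elementwise product with the kernel and sum: 0·0.5 + 2.8·0.5 + 0.5·2 + 0·1 + 3.6·0.5 + -1.2·1 + 0·0.5 + 2·1 + -1.5·0.5.

4.25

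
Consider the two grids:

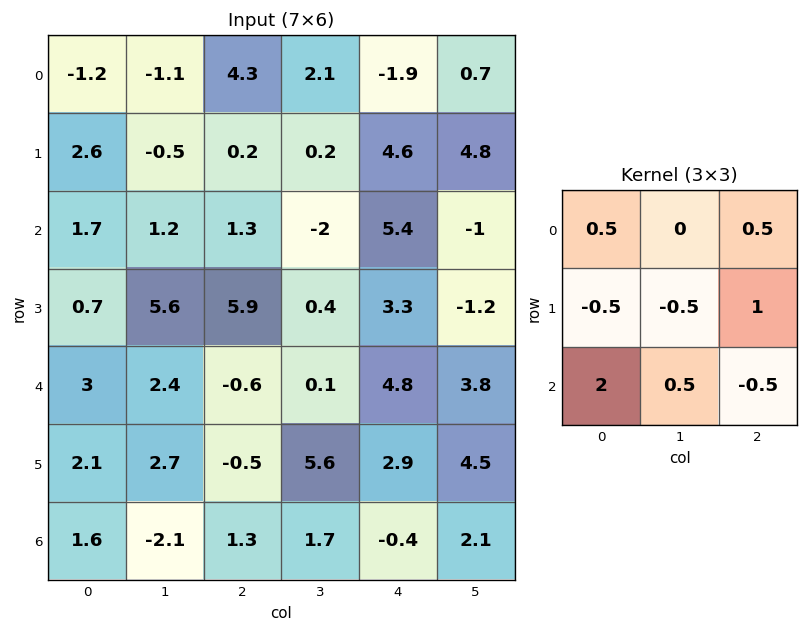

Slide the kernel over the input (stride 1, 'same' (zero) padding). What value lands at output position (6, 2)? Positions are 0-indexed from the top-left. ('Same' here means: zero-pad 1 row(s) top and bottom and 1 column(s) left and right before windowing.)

6.25

The receptive field on the zero-padded input at this output position is [2.7 -0.5 5.6 / -2.1 1.3 1.7 / 0 0 0]. Elementwise product with the kernel and sum: 2.7·0.5 + 5.6·0.5 + -2.1·-0.5 + 1.3·-0.5 + 1.7·1 + 0·2 + 0·0.5 + 0·-0.5.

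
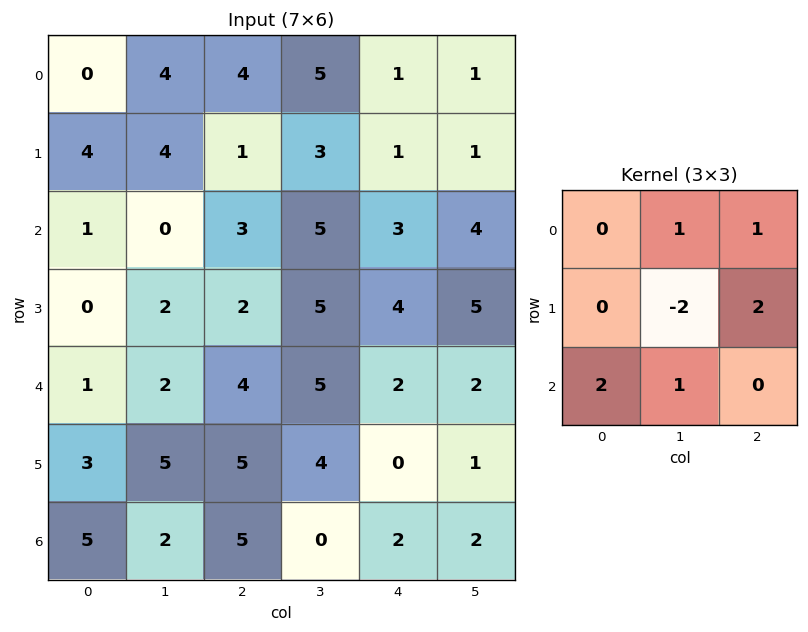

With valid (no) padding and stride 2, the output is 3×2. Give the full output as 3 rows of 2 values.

Output[0,0]: The receptive field on the input at this output position is [0 4 4 / 4 4 1 / 1 0 3]. Elementwise product with the kernel and sum: 4·1 + 4·1 + 4·-2 + 1·2 + 1·2 + 0·1.
Output[0,1]: The receptive field on the input at this output position is [4 5 1 / 1 3 1 / 3 5 3]. Elementwise product with the kernel and sum: 5·1 + 1·1 + 3·-2 + 1·2 + 3·2 + 5·1.

4 13
7 19
18 9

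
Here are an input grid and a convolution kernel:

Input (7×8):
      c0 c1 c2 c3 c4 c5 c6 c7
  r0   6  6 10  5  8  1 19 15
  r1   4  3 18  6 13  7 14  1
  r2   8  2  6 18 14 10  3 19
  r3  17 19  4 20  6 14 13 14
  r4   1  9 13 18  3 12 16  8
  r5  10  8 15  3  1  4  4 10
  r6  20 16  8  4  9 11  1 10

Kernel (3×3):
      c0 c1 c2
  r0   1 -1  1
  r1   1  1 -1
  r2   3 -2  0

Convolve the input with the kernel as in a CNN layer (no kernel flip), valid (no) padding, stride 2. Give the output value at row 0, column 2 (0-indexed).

54

The receptive field on the input at this output position is [8 1 19 / 13 7 14 / 14 10 3]. Elementwise product with the kernel and sum: 8·1 + 1·-1 + 19·1 + 13·1 + 7·1 + 14·-1 + 14·3 + 10·-2.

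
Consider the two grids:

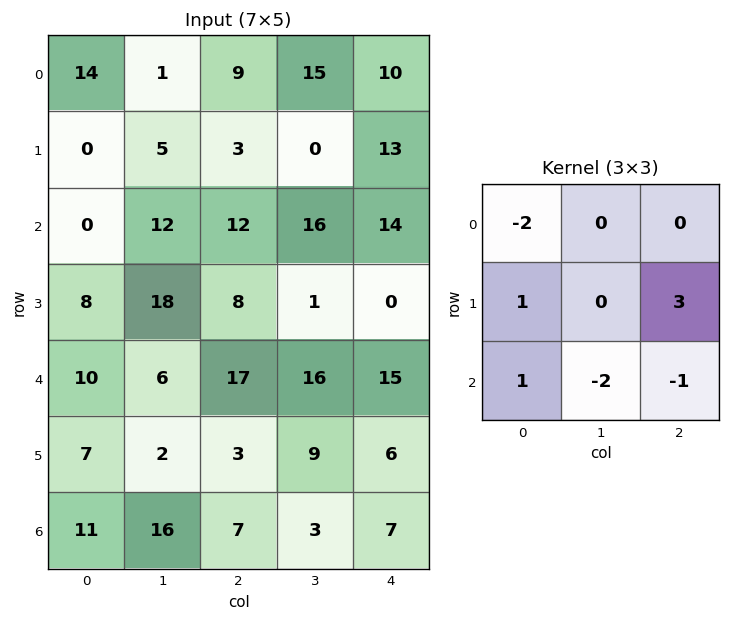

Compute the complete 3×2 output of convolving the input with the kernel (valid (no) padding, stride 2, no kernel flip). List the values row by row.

-55 -10
13 -46
-32 -19

Output[0,0]: The receptive field on the input at this output position is [14 1 9 / 0 5 3 / 0 12 12]. Elementwise product with the kernel and sum: 14·-2 + 0·1 + 3·3 + 0·1 + 12·-2 + 12·-1.
Output[0,1]: The receptive field on the input at this output position is [9 15 10 / 3 0 13 / 12 16 14]. Elementwise product with the kernel and sum: 9·-2 + 3·1 + 13·3 + 12·1 + 16·-2 + 14·-1.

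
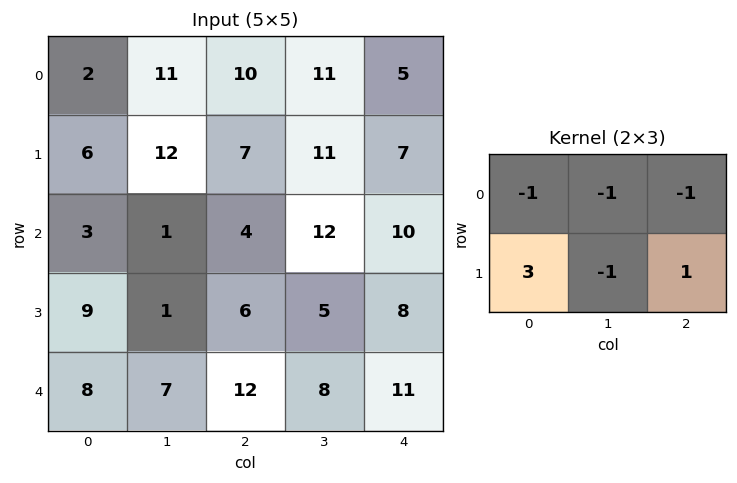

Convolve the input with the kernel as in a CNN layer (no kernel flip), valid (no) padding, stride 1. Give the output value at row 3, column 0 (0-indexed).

13

The receptive field on the input at this output position is [9 1 6 / 8 7 12]. Elementwise product with the kernel and sum: 9·-1 + 1·-1 + 6·-1 + 8·3 + 7·-1 + 12·1.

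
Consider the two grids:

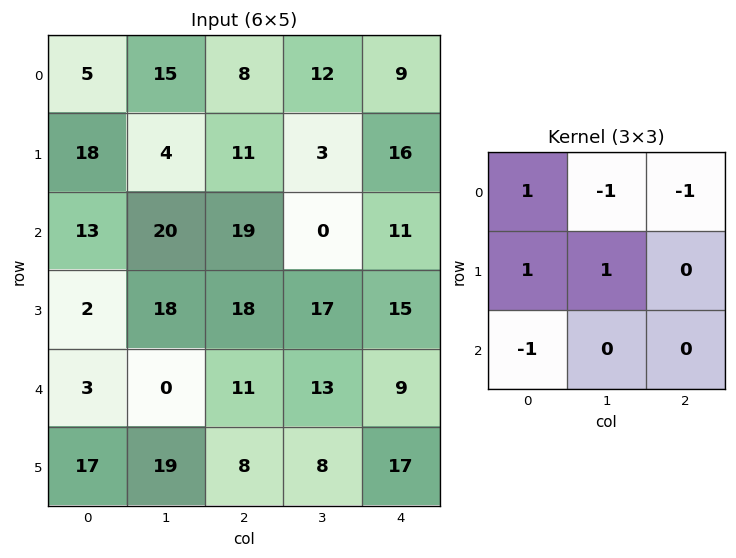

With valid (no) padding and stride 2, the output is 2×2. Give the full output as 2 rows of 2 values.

-9 -18
-9 32

Output[0,0]: The receptive field on the input at this output position is [5 15 8 / 18 4 11 / 13 20 19]. Elementwise product with the kernel and sum: 5·1 + 15·-1 + 8·-1 + 18·1 + 4·1 + 13·-1.
Output[0,1]: The receptive field on the input at this output position is [8 12 9 / 11 3 16 / 19 0 11]. Elementwise product with the kernel and sum: 8·1 + 12·-1 + 9·-1 + 11·1 + 3·1 + 19·-1.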